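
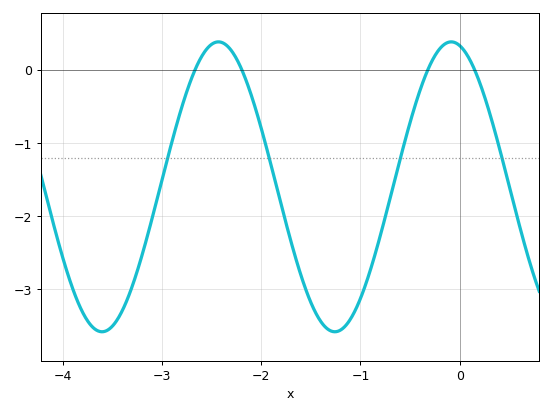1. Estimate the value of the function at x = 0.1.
0.139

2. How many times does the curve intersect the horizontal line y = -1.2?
4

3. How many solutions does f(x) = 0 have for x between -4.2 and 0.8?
4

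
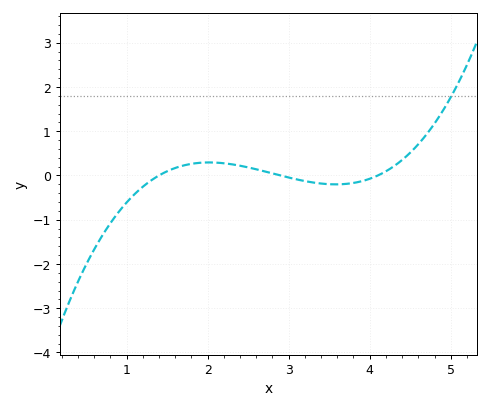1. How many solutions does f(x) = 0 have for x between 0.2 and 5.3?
3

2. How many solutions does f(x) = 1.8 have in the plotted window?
1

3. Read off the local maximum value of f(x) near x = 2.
0.3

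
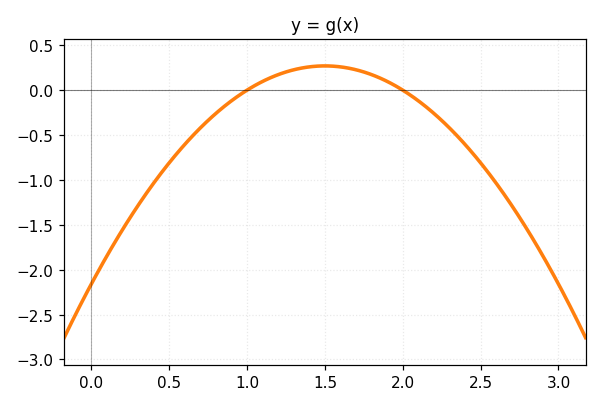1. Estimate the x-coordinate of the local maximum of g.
1.5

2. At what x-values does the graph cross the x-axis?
1, 2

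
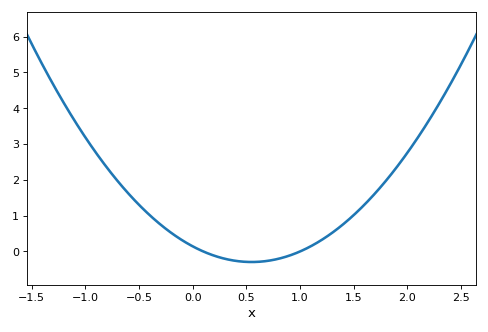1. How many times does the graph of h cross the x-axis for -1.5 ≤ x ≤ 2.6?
2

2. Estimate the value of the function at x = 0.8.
-0.203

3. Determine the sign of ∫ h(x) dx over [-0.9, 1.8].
positive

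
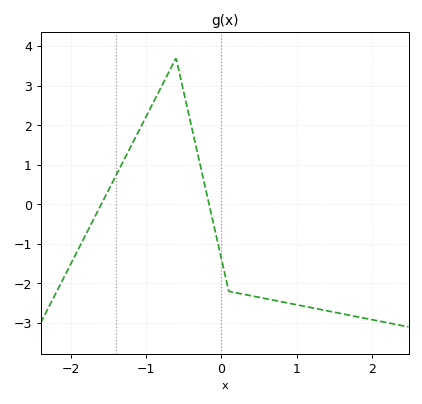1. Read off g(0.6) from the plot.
-2.4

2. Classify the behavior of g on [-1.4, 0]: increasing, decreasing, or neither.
neither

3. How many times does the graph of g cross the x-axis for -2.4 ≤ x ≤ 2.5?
2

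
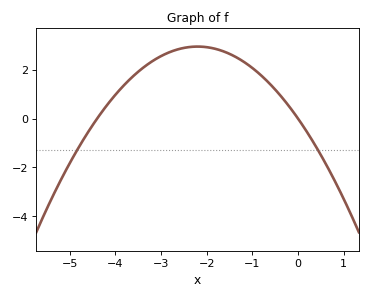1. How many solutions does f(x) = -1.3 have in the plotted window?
2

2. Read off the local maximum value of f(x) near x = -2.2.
2.95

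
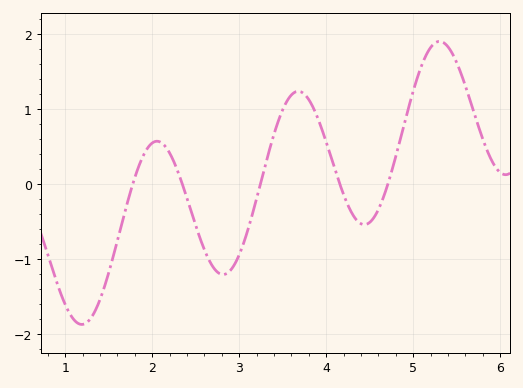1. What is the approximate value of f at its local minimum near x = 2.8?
-1.2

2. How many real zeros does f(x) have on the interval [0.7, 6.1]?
5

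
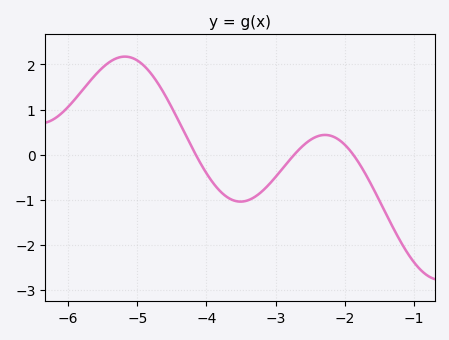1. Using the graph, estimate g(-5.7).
1.6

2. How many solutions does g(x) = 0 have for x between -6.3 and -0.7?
3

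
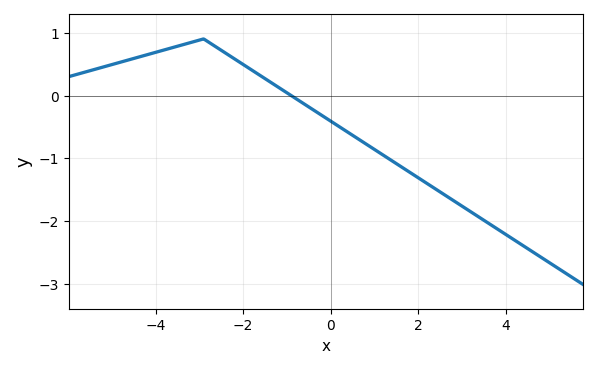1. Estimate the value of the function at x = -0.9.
0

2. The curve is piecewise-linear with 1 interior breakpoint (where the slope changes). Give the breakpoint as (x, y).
(-2.9, 0.9)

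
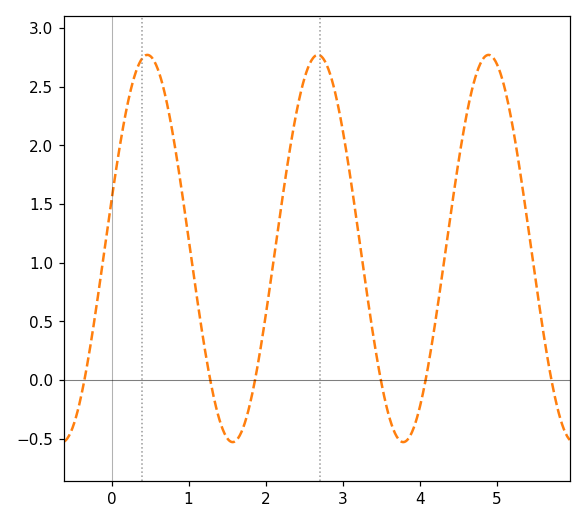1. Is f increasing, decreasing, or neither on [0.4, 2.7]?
neither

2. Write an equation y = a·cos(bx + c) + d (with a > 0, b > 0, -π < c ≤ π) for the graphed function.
y = 1.65cos(2.8x - 1.3) + 1.12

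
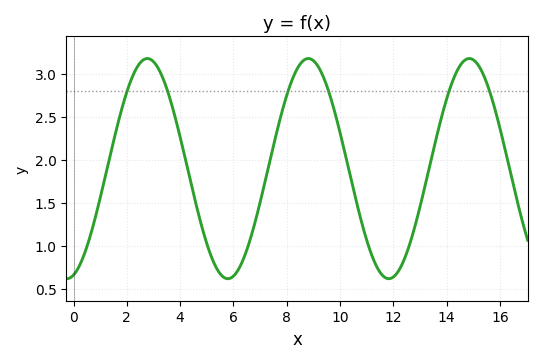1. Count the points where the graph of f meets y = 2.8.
6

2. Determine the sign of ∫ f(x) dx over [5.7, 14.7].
positive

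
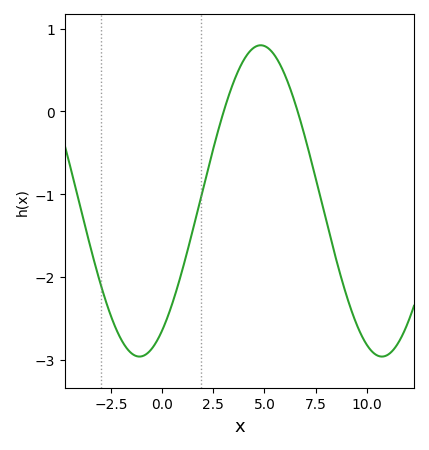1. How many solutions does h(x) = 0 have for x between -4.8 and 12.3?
2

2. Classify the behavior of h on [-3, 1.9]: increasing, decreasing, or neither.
neither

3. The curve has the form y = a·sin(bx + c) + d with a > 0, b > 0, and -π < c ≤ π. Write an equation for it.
y = 1.88sin(0.53x - 0.98) - 1.08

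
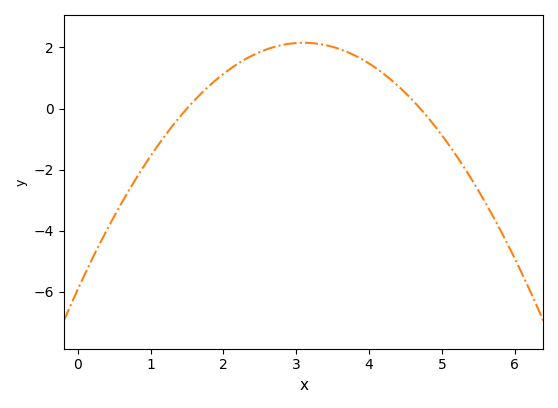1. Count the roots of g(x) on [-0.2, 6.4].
2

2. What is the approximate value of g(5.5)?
-2.6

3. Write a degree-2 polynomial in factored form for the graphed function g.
y = -0.84(x - 1.5)(x - 4.7)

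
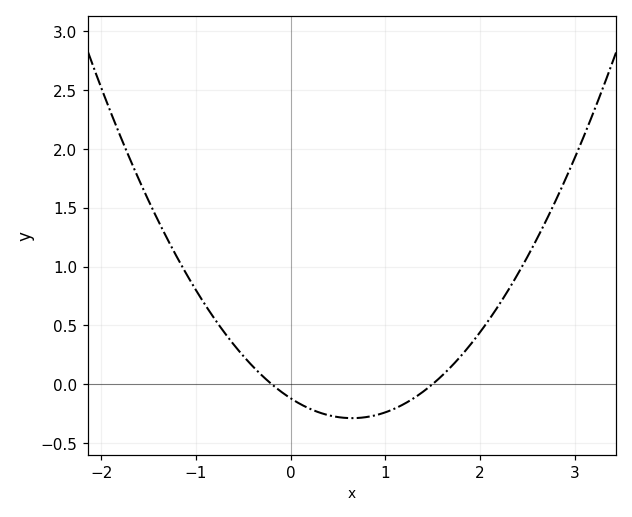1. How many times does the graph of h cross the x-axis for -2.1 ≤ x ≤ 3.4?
2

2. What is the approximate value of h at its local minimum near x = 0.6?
-0.289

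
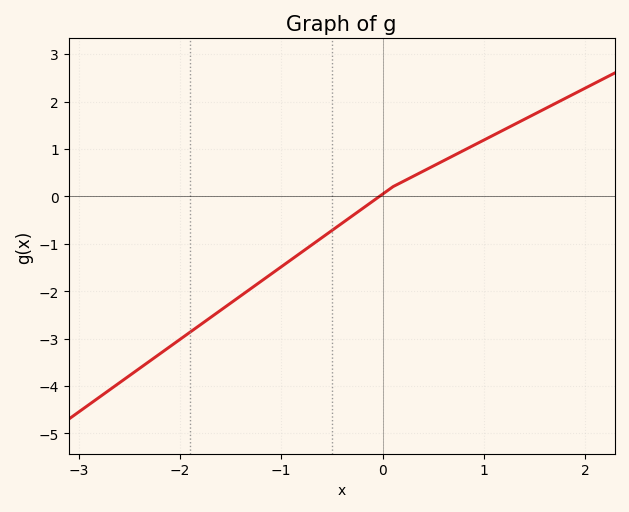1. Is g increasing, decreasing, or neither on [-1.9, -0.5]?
increasing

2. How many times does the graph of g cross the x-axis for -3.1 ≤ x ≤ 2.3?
1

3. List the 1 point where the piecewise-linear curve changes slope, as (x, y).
(0.1, 0.2)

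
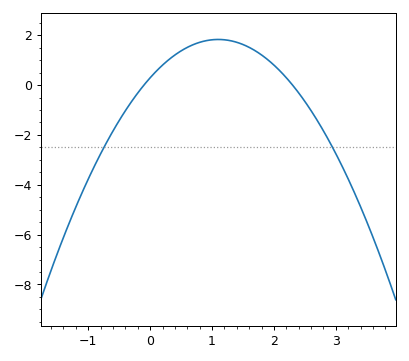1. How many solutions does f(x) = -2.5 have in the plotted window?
2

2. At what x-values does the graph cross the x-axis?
-0.1, 2.3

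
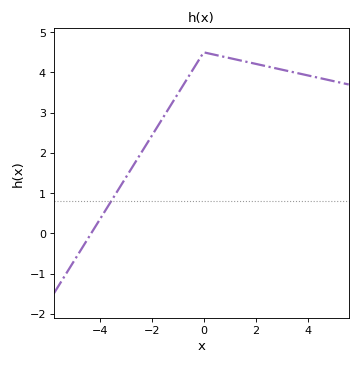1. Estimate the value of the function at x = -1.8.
2.6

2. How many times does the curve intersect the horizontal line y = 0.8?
1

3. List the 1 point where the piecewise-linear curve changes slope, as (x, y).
(0, 4.5)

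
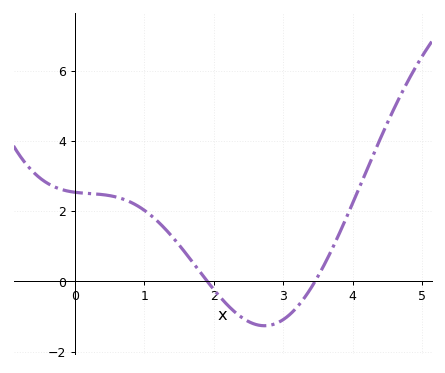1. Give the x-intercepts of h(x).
1.9, 3.5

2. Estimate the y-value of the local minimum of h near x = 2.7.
-1.2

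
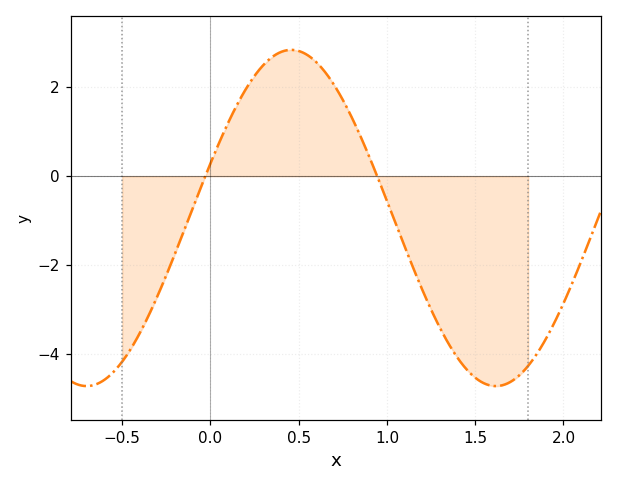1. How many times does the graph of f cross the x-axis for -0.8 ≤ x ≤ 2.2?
2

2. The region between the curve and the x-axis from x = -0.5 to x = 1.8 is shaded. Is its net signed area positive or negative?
negative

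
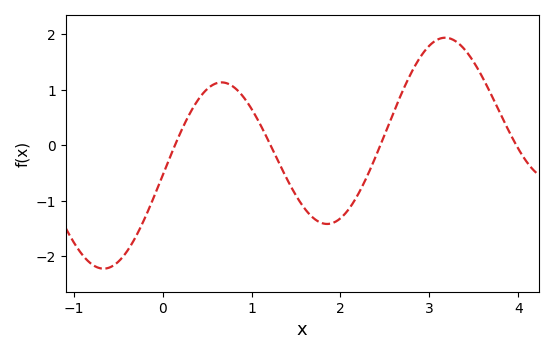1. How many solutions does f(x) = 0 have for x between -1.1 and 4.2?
4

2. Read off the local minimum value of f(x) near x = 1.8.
-1.4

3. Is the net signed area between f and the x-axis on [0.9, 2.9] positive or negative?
negative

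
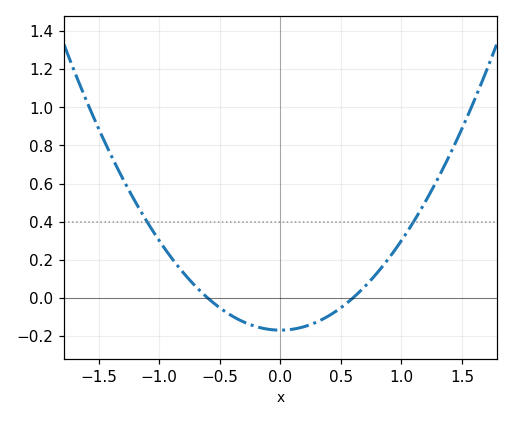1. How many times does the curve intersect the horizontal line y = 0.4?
2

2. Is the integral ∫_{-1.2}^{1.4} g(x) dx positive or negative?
positive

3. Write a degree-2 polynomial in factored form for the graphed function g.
y = 0.47(x + 0.6)(x - 0.6)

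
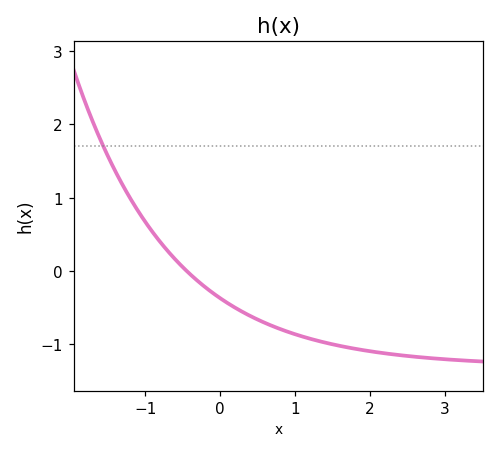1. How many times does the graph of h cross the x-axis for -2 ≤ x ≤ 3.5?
1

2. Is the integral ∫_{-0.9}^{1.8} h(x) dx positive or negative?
negative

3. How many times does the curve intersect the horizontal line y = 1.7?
1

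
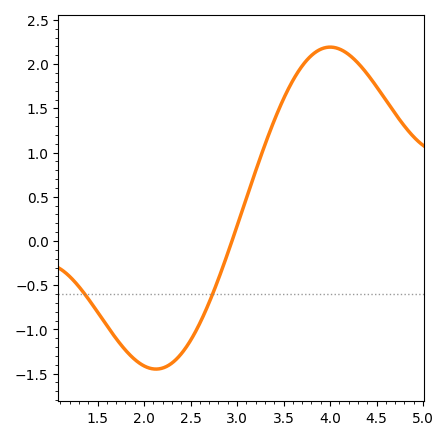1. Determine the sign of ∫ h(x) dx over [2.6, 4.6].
positive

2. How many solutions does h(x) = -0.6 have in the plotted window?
2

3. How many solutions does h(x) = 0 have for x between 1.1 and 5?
1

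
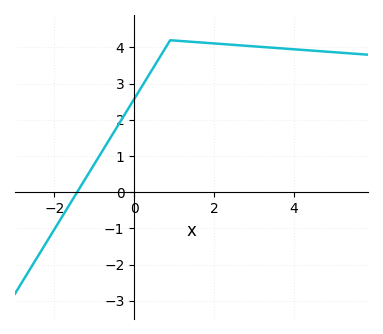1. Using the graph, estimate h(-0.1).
2.4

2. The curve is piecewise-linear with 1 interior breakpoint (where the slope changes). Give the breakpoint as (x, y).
(0.9, 4.2)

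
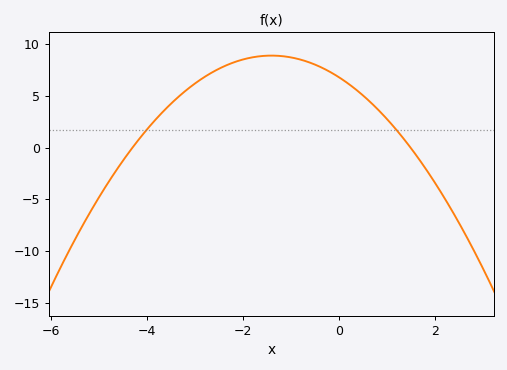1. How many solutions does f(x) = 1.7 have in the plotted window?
2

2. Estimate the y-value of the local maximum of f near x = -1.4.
8.91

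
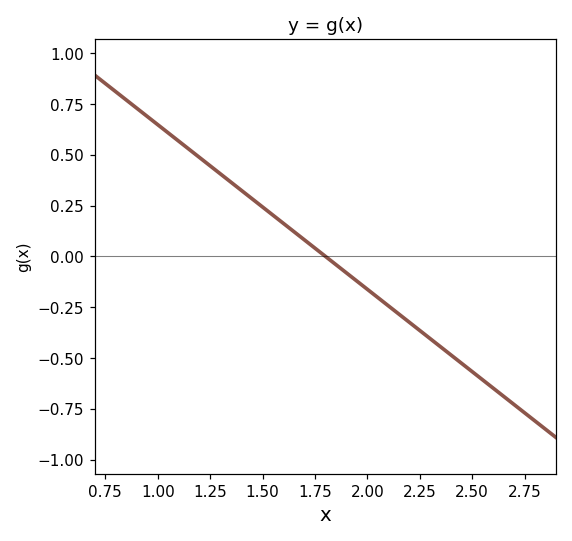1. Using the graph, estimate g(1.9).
-0.1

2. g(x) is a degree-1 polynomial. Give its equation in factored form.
y = -0.81(x - 1.8)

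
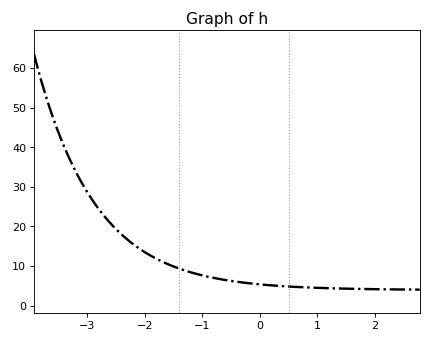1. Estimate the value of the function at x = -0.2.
5.66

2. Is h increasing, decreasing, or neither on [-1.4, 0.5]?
decreasing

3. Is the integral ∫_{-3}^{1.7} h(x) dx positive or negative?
positive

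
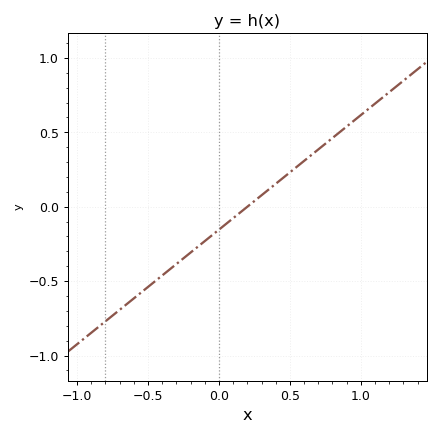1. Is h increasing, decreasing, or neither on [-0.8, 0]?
increasing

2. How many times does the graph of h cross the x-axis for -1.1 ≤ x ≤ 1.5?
1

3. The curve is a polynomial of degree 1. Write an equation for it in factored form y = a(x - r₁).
y = 0.77(x - 0.2)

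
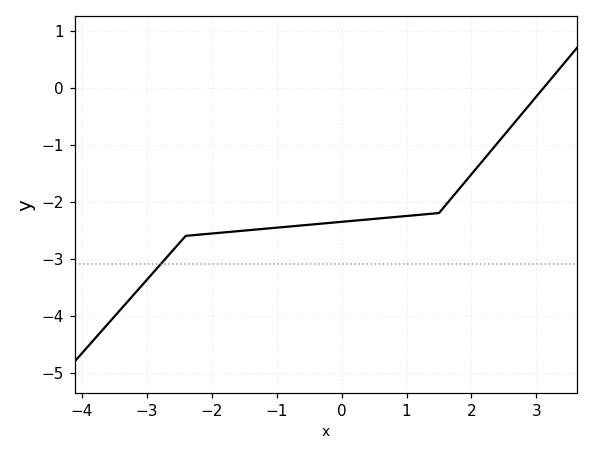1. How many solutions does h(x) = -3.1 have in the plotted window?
1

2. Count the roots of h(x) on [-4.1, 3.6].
1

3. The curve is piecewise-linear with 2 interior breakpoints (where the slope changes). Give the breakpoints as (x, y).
(-2.4, -2.6); (1.5, -2.2)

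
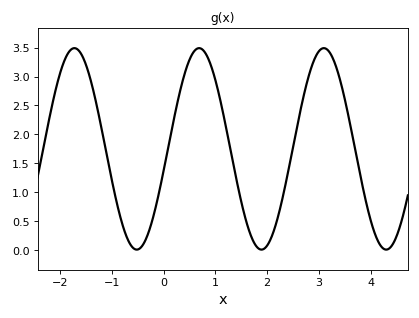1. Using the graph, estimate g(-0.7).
0.204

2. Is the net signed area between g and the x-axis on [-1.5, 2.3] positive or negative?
positive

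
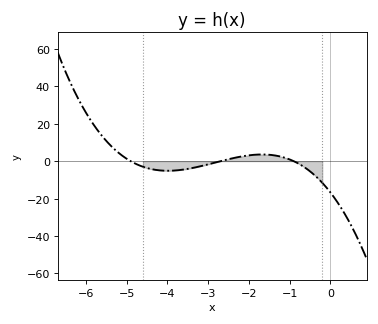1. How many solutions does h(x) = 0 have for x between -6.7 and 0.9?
3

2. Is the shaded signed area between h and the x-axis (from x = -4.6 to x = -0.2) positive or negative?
negative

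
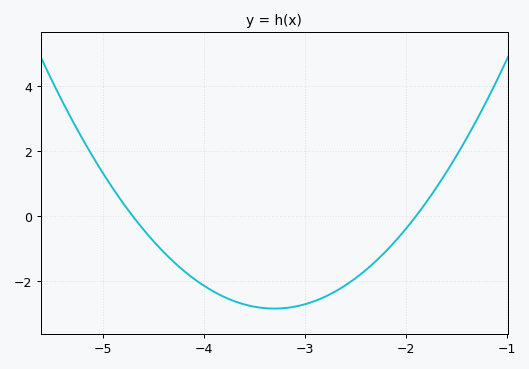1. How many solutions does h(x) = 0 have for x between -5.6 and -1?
2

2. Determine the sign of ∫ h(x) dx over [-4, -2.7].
negative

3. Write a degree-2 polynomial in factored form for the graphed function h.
y = 1.45(x + 4.7)(x + 1.9)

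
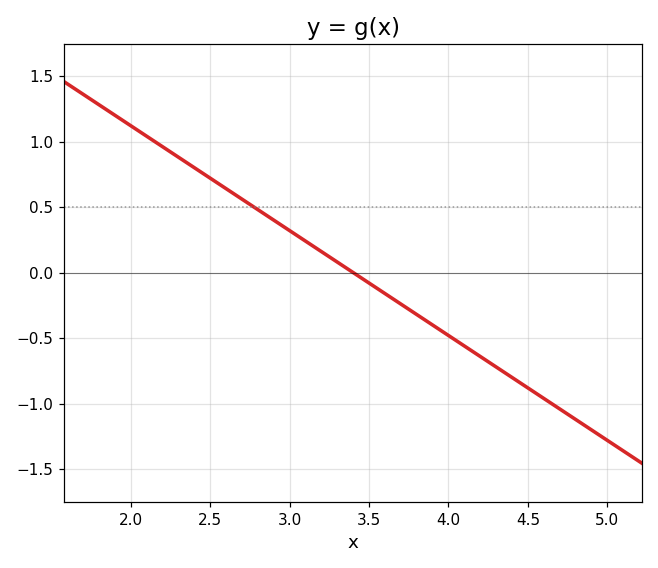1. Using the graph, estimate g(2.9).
0.4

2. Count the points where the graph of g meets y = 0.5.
1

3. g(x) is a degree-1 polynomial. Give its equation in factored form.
y = -0.8(x - 3.4)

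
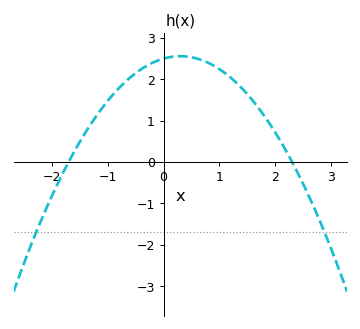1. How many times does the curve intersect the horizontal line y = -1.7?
2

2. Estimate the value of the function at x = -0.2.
2.4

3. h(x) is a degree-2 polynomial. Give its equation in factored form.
y = -0.64(x + 1.7)(x - 2.3)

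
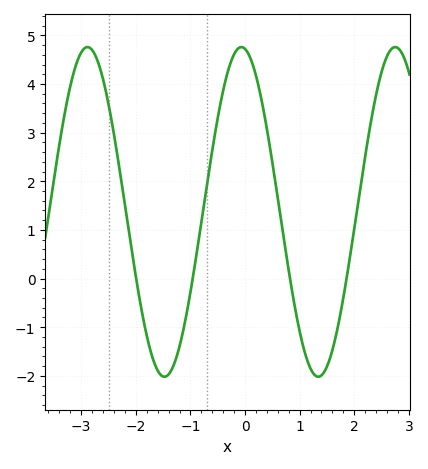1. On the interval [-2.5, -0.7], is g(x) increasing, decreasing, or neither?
neither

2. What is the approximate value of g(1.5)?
-1.81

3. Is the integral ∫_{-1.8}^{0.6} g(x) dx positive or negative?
positive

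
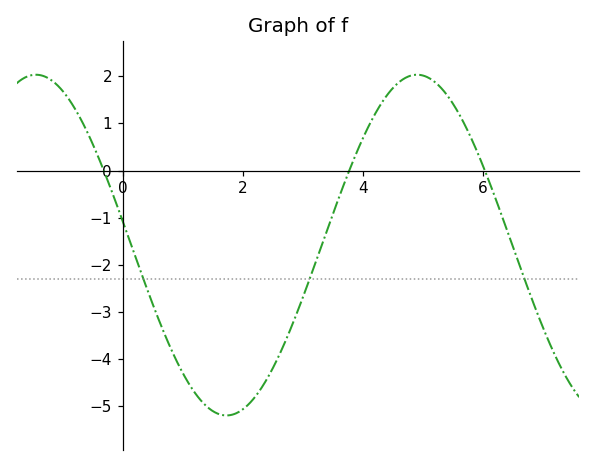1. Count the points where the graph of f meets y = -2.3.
3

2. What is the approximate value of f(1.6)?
-5.16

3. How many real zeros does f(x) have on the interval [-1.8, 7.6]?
3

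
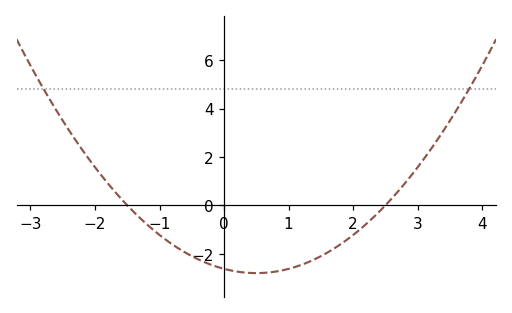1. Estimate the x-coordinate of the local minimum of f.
0.5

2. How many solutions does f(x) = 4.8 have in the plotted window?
2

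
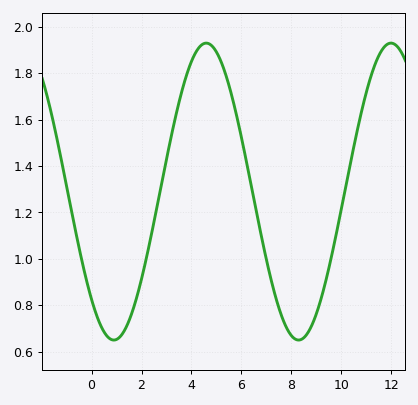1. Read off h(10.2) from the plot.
1.32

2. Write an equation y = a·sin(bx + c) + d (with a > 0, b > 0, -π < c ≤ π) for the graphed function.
y = 0.64sin(0.85x - 2.3) + 1.29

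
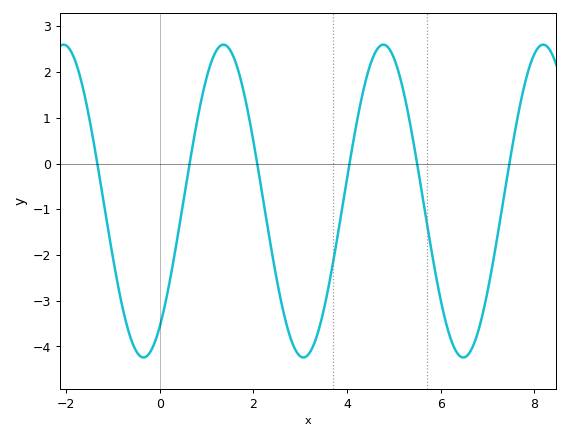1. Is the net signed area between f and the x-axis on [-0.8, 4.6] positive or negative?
negative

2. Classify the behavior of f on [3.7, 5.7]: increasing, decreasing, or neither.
neither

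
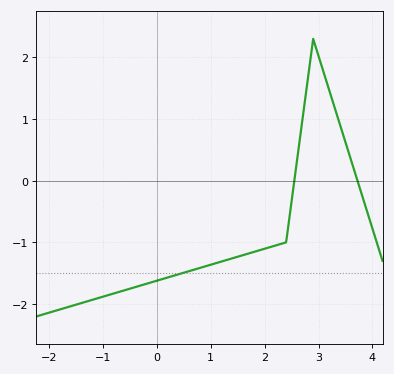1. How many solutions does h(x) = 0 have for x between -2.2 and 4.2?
2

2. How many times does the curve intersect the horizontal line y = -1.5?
1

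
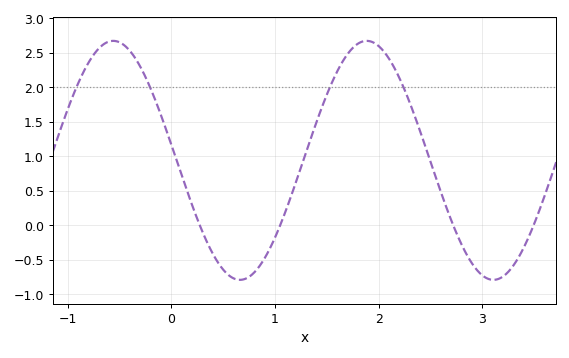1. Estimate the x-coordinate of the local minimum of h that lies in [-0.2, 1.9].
0.7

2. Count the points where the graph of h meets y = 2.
4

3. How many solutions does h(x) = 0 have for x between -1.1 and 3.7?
4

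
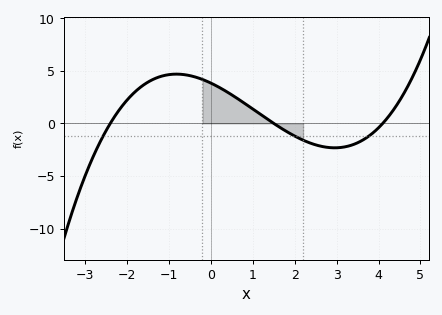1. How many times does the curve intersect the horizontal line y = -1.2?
3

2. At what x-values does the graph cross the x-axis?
-2.4, 1.5, 4.1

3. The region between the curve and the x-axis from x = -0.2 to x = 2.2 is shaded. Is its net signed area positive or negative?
positive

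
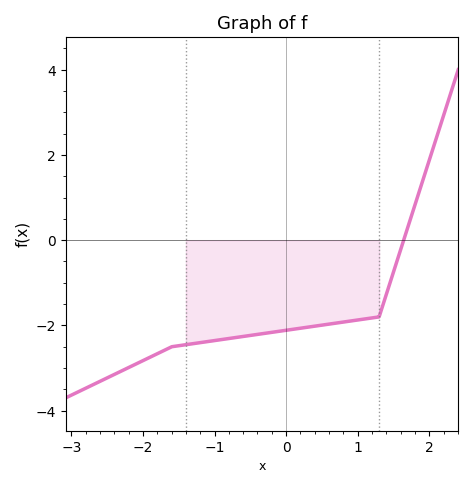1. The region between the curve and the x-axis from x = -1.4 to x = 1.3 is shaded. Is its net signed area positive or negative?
negative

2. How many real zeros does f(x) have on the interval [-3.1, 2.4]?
1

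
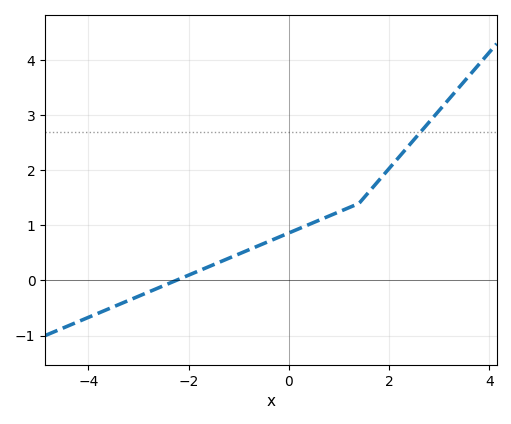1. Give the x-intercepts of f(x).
-2.2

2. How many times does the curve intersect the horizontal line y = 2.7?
1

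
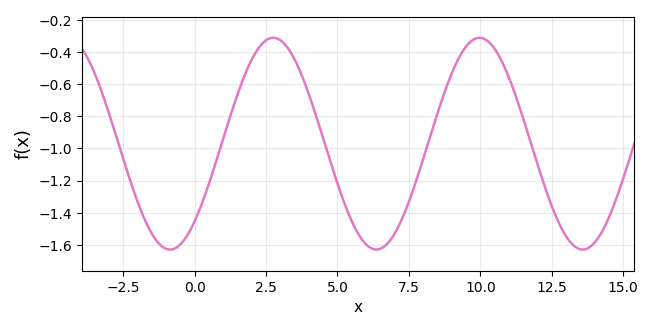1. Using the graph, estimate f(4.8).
-1.11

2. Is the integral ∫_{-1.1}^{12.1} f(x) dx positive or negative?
negative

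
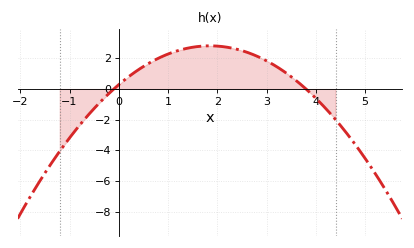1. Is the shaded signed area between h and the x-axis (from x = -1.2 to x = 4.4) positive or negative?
positive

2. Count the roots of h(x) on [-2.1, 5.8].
2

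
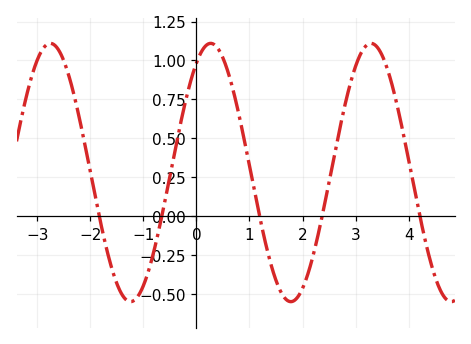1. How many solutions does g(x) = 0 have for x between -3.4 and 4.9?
5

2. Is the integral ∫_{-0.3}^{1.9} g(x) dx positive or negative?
positive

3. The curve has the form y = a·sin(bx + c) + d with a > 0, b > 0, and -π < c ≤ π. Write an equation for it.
y = 0.83sin(2.08x + 1.01) + 0.28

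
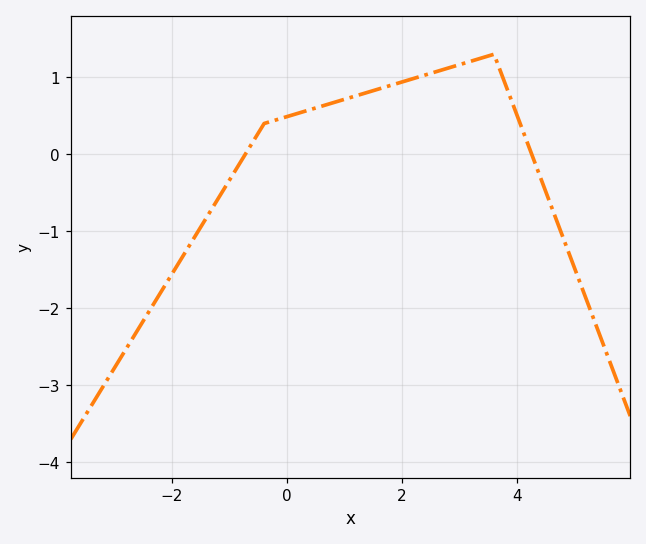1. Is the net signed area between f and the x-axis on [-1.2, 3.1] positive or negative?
positive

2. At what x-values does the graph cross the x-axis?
-0.728, 4.26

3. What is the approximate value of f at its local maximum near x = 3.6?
1.3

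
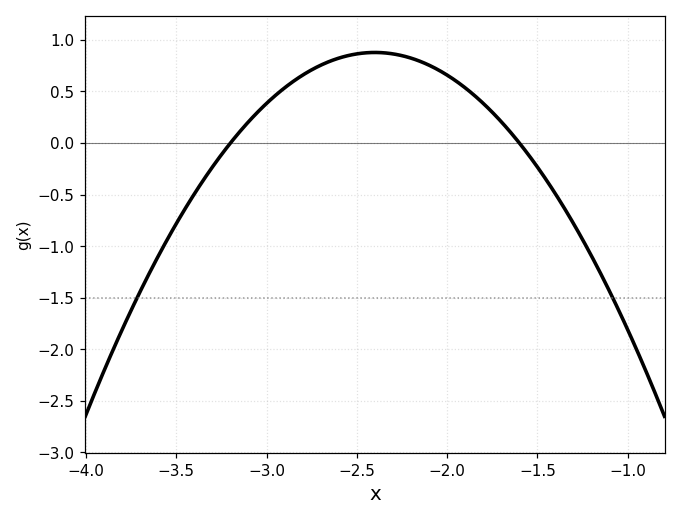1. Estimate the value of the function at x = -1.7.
0.2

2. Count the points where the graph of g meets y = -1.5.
2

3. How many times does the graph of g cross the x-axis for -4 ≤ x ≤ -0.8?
2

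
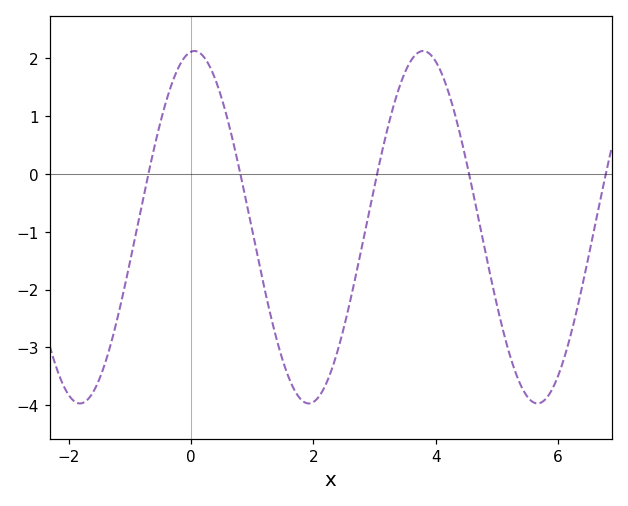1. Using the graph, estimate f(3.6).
1.97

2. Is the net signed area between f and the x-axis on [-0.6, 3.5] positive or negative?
negative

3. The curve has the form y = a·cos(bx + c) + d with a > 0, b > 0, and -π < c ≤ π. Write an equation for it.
y = 3.05cos(1.68x - 0.09) - 0.92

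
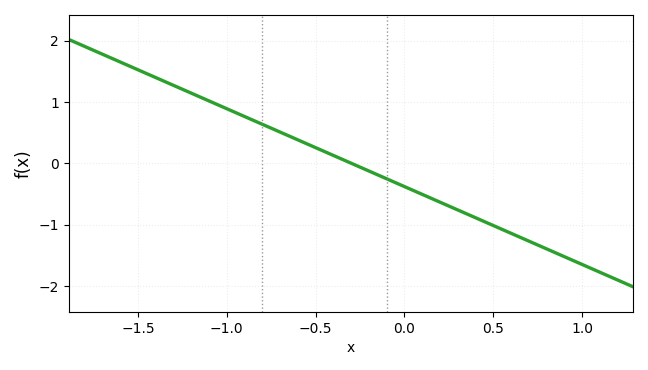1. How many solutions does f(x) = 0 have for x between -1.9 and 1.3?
1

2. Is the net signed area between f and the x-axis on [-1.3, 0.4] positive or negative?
positive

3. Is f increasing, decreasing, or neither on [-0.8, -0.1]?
decreasing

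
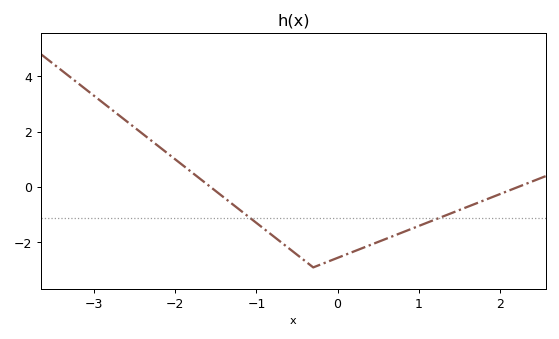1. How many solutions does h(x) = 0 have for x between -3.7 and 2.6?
2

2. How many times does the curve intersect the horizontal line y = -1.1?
2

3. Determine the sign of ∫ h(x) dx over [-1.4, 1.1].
negative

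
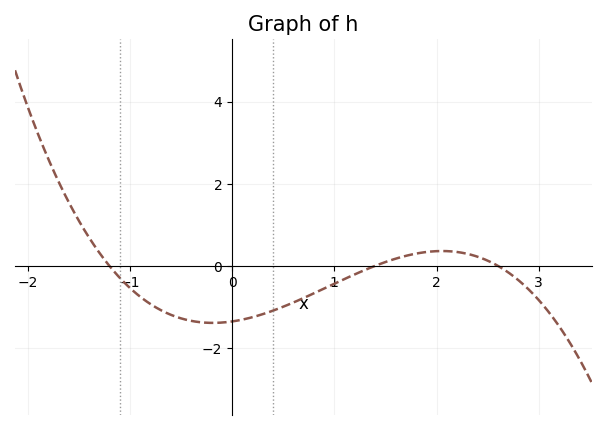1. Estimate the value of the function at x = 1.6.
0.174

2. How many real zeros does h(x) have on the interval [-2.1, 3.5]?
3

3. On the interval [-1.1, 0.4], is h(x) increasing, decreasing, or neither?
neither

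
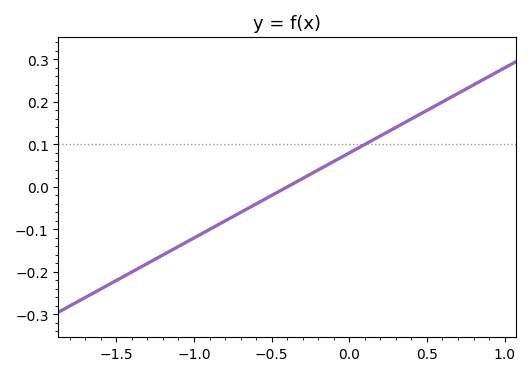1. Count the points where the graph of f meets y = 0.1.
1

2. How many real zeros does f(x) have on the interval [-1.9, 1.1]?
1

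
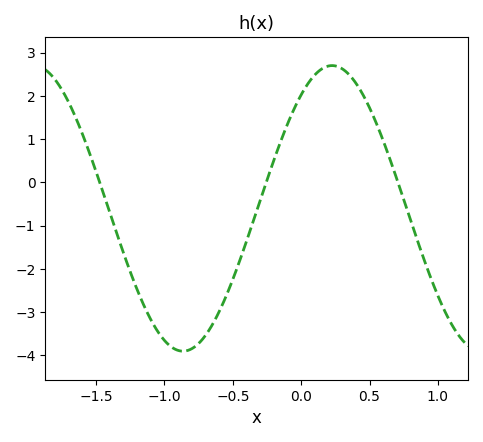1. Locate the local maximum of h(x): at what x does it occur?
0.25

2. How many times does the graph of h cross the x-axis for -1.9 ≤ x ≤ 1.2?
3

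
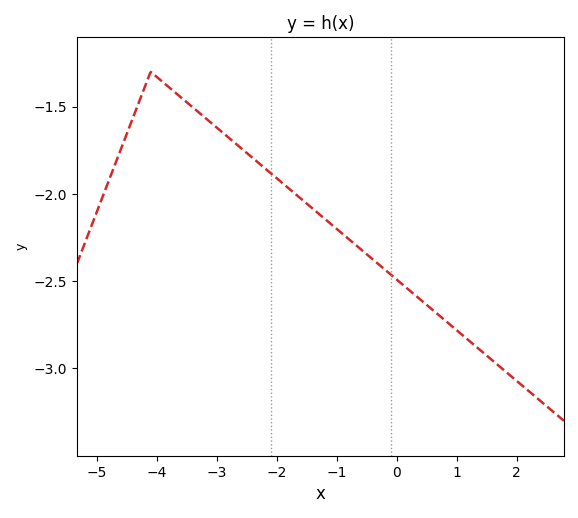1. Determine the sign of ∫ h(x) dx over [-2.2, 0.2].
negative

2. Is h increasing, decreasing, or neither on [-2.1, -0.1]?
decreasing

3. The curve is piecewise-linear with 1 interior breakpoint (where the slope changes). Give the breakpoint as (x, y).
(-4.1, -1.3)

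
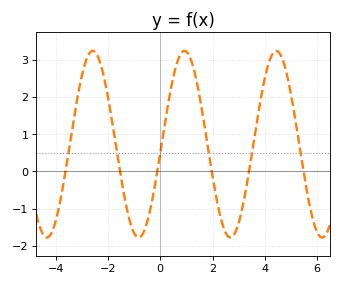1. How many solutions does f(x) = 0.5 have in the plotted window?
6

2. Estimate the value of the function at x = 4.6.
3.14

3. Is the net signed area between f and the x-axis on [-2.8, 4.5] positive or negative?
positive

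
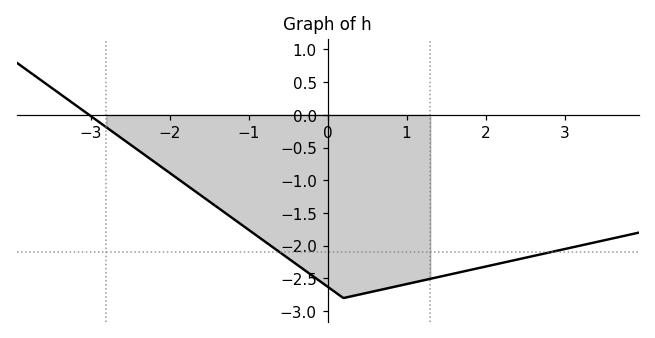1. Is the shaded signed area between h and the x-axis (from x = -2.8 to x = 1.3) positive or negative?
negative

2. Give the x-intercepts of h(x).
-3.02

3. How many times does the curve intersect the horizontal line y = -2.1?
2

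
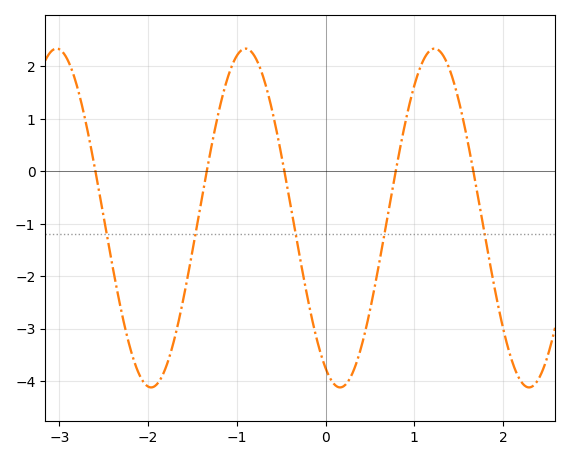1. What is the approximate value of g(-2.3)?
-2.7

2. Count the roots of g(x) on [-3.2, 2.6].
5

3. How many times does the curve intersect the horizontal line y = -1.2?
5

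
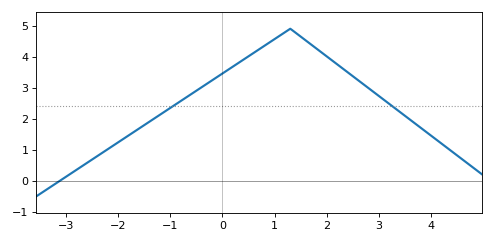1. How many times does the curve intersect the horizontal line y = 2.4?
2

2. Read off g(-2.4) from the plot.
0.792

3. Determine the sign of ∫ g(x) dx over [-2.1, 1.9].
positive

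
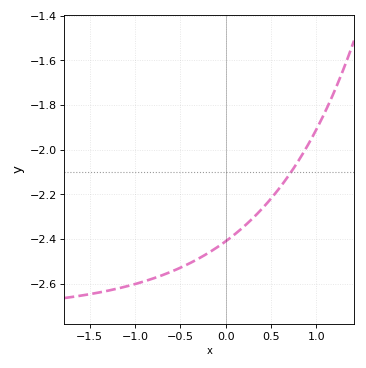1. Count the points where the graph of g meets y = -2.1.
1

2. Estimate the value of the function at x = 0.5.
-2.22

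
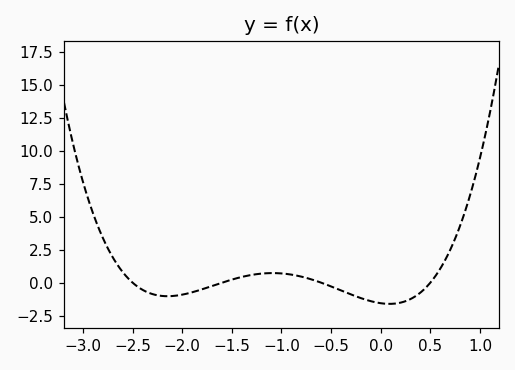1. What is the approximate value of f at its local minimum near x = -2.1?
-1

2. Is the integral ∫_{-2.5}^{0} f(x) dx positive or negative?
negative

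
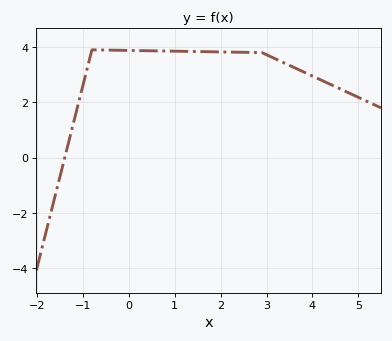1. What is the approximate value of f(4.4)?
2.6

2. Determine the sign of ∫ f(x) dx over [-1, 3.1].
positive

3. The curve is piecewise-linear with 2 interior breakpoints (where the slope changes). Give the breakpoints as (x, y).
(-0.8, 3.9); (2.9, 3.8)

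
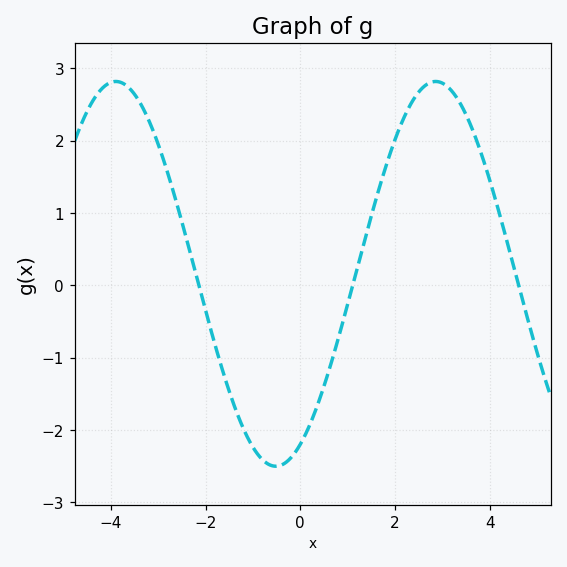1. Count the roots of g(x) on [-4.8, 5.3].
3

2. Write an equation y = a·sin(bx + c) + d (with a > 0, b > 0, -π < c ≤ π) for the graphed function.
y = 2.66sin(0.93x - 1.1) + 0.16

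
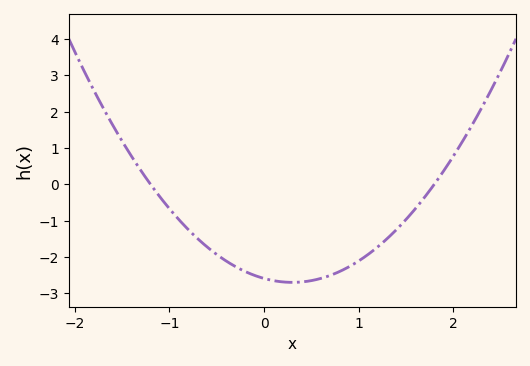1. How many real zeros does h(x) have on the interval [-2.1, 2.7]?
2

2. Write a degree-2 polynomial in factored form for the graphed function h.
y = 1.2(x + 1.2)(x - 1.8)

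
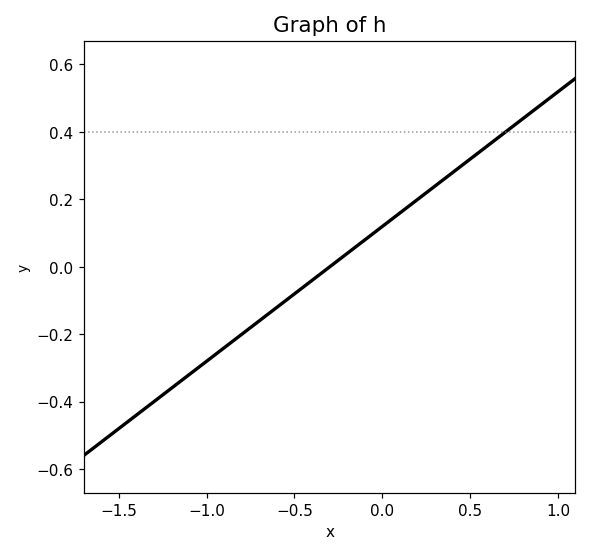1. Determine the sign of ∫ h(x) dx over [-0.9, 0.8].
positive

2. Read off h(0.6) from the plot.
0.36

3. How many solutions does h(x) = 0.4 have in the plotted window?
1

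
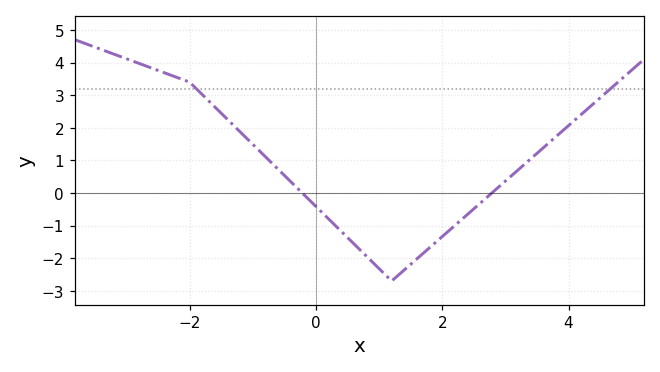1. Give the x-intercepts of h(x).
-0.2, 2.8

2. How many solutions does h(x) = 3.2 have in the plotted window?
2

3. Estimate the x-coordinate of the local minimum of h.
1.2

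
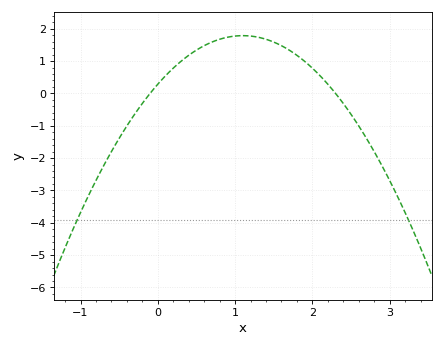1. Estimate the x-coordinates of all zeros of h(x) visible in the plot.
-0.1, 2.3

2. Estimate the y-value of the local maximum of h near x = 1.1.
1.79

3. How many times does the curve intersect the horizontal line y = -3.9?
2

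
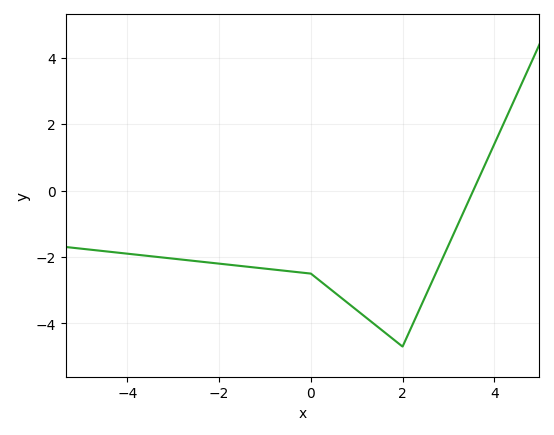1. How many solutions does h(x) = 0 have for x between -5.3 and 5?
1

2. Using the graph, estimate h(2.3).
-3.8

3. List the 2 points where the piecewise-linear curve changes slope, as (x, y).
(0, -2.5); (2, -4.7)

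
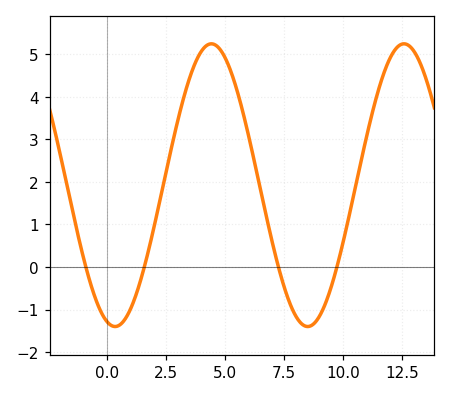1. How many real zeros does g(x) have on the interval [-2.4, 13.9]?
4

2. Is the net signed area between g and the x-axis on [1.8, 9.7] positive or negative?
positive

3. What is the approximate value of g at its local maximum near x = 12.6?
5.2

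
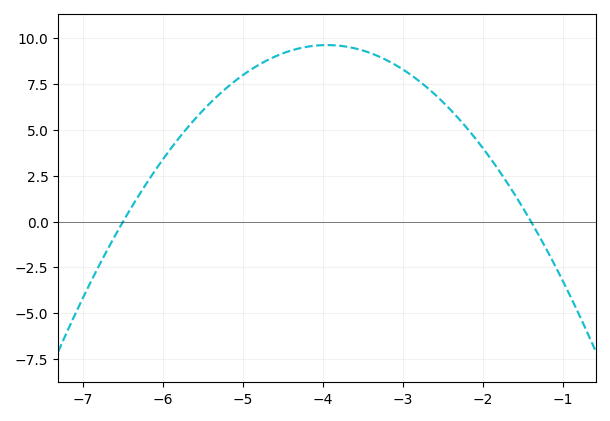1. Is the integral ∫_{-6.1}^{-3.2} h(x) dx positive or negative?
positive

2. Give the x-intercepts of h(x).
-6.5, -1.4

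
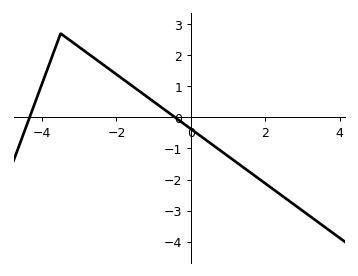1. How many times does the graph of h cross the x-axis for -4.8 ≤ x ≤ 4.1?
2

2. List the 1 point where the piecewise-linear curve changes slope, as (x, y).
(-3.5, 2.7)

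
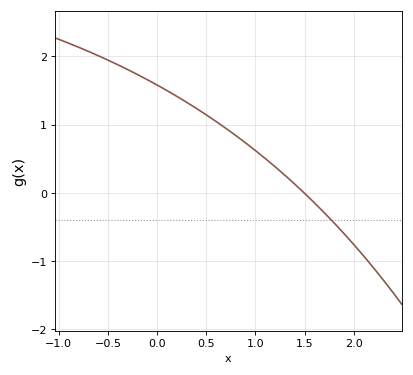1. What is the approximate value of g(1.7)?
-0.3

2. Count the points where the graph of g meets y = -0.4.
1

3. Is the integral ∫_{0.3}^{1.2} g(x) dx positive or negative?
positive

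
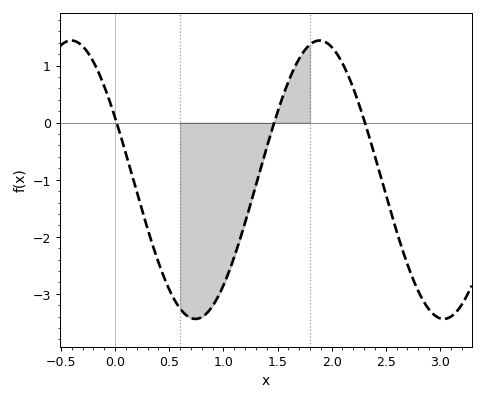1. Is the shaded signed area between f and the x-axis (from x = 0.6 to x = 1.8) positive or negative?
negative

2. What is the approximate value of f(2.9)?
-3.3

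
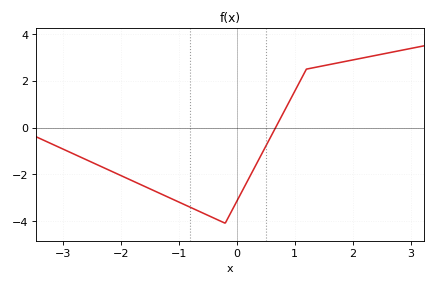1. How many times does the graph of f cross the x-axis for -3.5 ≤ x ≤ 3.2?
1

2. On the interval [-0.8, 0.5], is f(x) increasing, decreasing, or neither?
neither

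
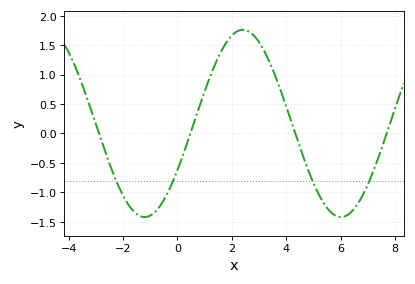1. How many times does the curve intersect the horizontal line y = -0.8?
4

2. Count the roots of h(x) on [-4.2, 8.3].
4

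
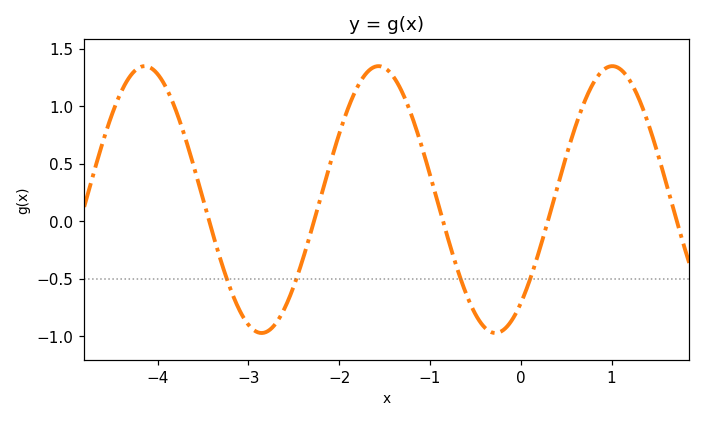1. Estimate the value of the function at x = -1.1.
0.7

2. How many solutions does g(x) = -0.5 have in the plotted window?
4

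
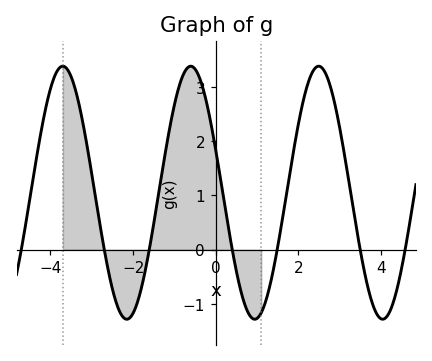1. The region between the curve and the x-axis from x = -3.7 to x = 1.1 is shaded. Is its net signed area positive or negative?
positive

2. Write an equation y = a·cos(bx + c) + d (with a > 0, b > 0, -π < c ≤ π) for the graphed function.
y = 2.33cos(2.03x + 1.23) + 1.05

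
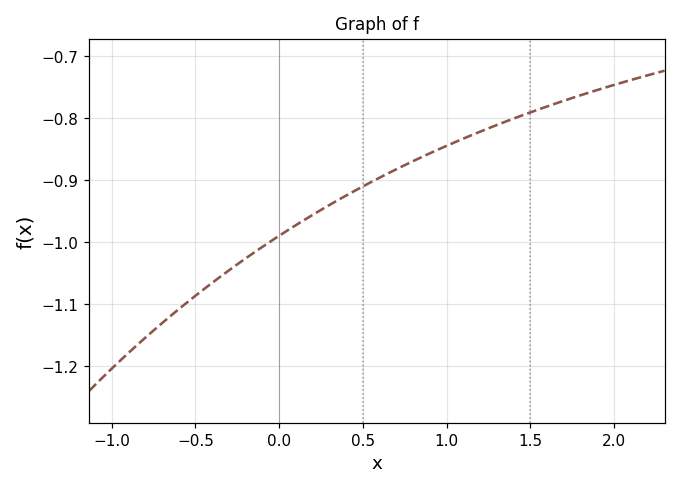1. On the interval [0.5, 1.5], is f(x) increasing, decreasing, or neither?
increasing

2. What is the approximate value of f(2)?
-0.746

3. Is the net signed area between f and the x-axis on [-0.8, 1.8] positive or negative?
negative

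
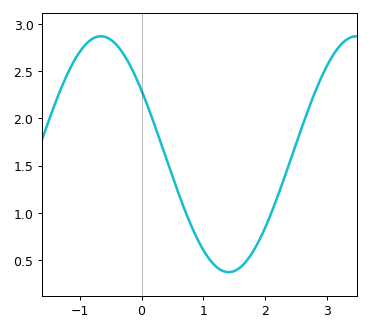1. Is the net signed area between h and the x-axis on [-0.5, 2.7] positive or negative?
positive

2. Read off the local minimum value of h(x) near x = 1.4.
0.37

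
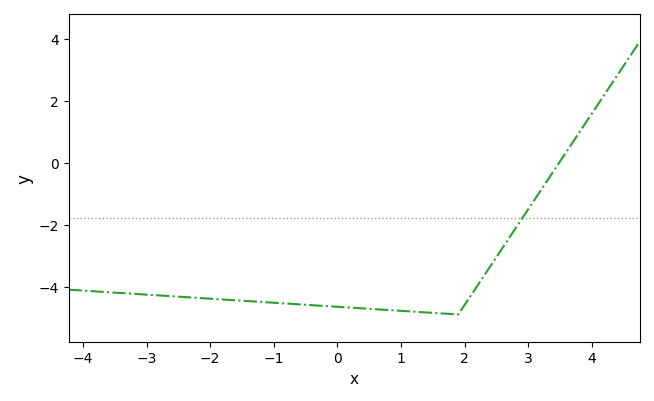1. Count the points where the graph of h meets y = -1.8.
1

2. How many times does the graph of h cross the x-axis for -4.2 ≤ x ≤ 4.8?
1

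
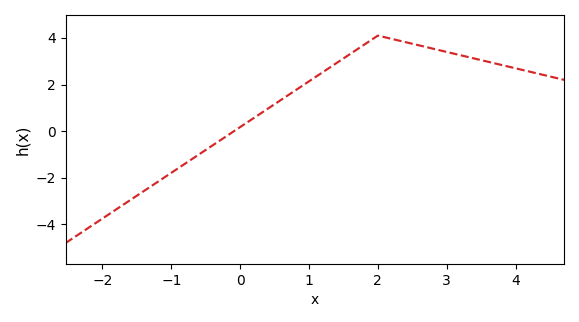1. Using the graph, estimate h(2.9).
3.4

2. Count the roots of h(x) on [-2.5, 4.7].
1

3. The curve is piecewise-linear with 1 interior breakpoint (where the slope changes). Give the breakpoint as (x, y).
(2, 4.1)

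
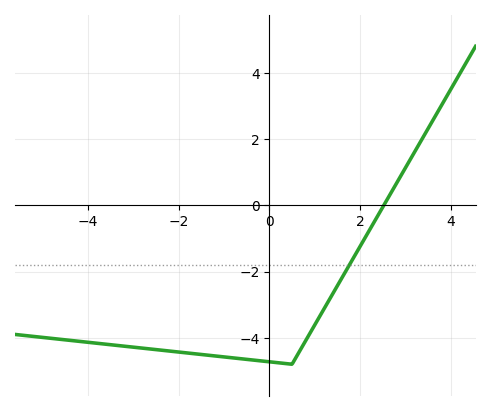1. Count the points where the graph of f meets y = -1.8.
1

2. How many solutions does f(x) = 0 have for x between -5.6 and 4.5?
1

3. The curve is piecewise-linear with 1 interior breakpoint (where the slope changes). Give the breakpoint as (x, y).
(0.5, -4.8)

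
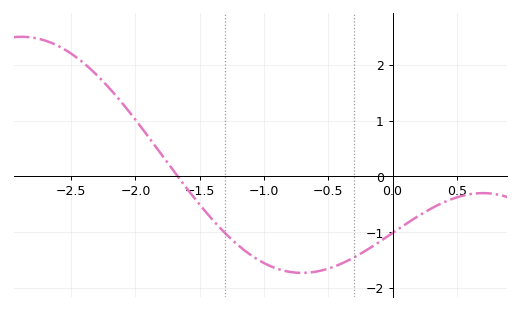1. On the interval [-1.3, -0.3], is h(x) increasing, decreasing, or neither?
neither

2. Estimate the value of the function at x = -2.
1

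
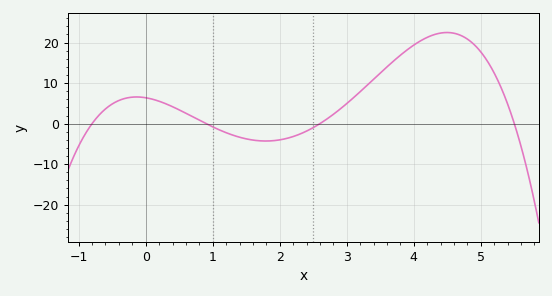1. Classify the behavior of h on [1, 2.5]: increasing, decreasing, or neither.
neither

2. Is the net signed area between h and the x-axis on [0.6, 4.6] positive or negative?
positive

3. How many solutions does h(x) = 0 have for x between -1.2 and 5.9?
4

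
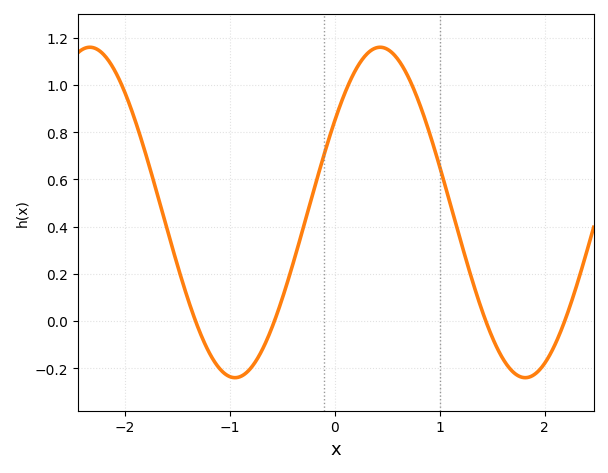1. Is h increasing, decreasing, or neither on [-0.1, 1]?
neither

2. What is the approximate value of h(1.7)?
-0.22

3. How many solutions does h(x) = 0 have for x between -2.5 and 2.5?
4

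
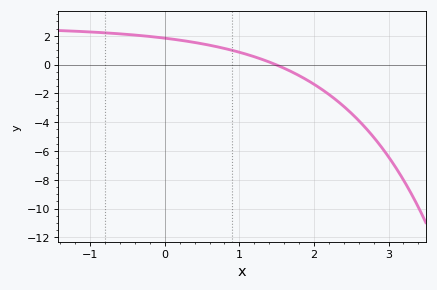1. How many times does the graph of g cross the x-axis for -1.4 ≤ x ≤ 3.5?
1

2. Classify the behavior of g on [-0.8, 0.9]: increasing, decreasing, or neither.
decreasing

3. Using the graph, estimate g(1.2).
0.55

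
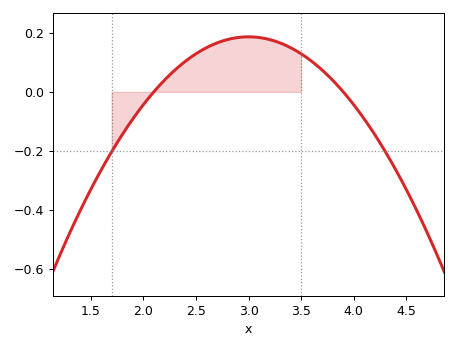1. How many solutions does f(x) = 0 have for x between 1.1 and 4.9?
2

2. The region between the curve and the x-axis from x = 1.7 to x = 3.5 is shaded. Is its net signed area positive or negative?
positive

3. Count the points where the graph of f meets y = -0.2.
2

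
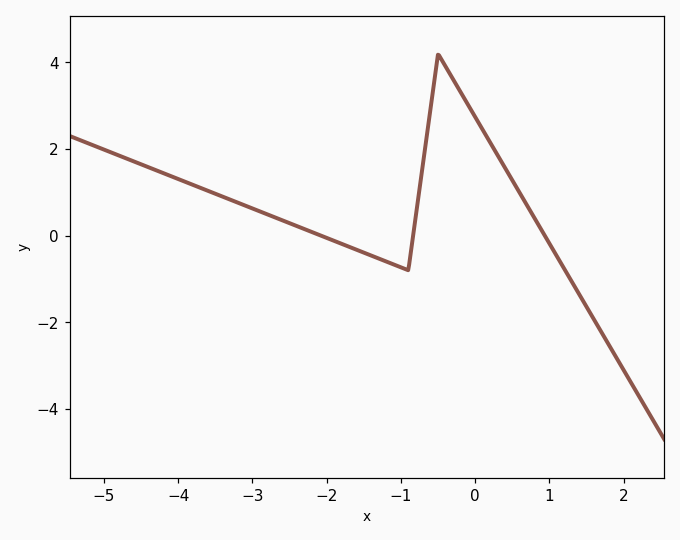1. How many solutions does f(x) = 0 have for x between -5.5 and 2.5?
3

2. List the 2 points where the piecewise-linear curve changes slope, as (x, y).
(-0.9, -0.8); (-0.5, 4.2)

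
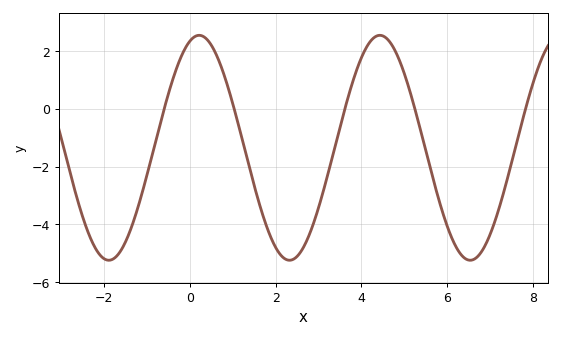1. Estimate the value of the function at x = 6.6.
-5.22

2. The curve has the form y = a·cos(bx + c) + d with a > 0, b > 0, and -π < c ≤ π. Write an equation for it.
y = 3.89cos(1.49x - 0.32) - 1.35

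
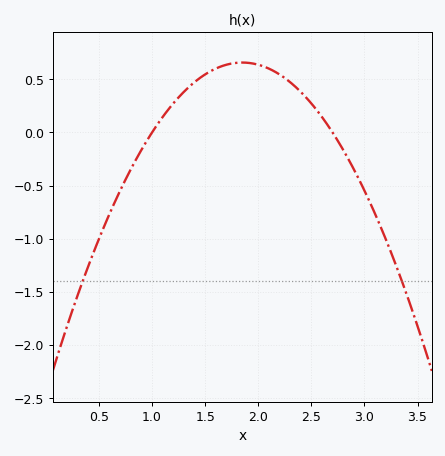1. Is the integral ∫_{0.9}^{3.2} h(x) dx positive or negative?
positive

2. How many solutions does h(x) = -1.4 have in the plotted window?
2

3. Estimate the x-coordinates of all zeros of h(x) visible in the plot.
1, 2.7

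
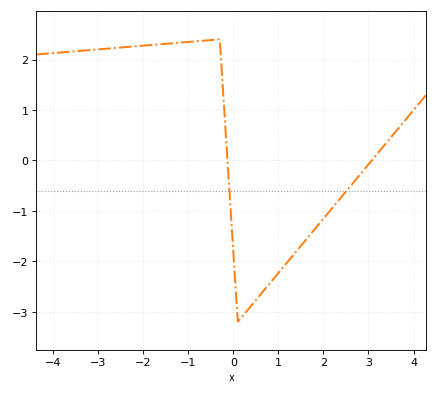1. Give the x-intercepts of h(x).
-0.2, 3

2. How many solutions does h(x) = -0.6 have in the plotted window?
2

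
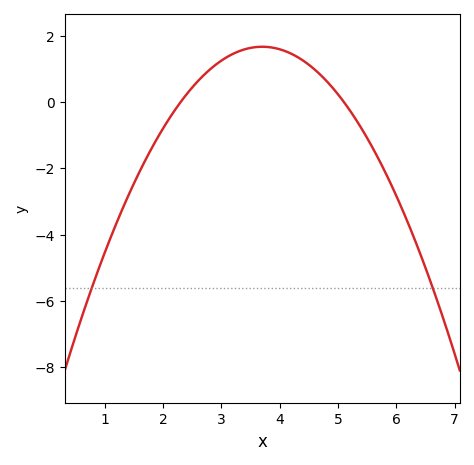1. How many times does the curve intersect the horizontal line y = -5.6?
2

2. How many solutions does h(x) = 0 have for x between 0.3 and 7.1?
2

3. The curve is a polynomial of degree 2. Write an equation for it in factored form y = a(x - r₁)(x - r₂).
y = -0.85(x - 2.3)(x - 5.1)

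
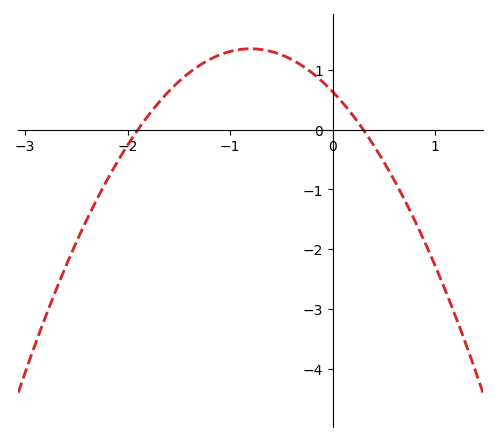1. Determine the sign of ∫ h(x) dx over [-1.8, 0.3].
positive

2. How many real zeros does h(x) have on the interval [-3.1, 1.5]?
2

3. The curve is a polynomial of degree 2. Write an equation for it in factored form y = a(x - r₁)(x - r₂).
y = -1.12(x + 1.9)(x - 0.3)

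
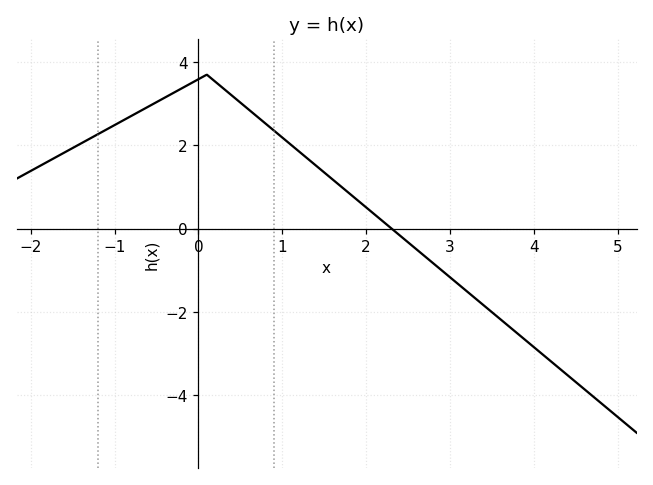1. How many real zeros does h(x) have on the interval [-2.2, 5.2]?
1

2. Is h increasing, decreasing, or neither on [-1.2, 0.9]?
neither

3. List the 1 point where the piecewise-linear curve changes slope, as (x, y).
(0.1, 3.7)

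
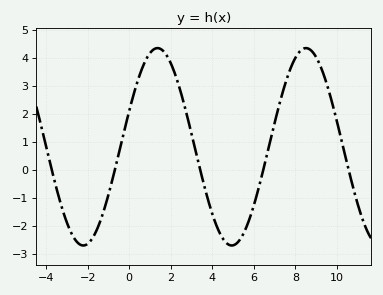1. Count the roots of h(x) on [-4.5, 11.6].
5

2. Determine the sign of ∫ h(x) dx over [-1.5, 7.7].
positive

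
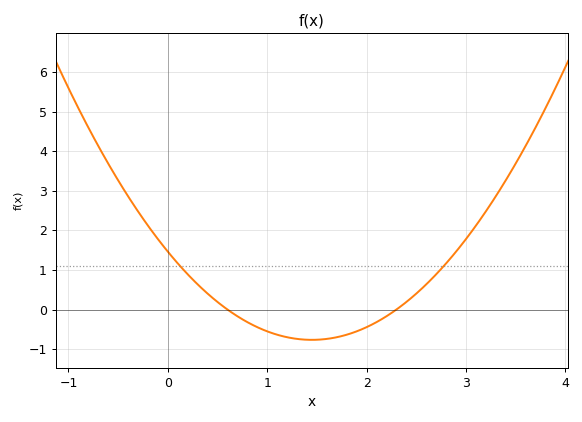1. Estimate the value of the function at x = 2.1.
-0.3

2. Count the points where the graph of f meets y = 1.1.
2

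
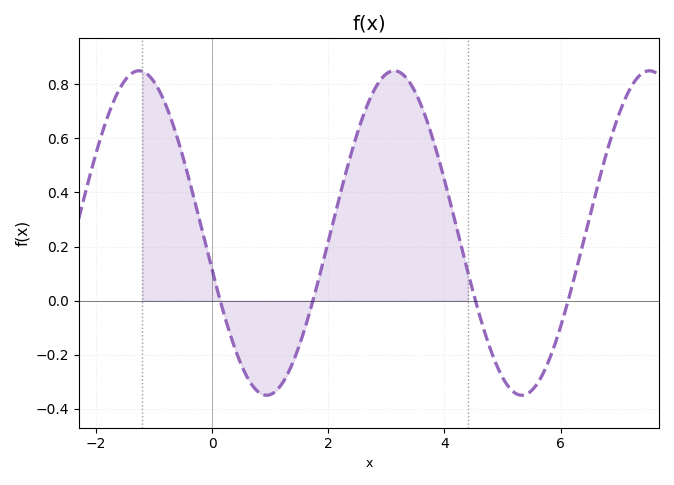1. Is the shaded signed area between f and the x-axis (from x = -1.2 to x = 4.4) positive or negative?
positive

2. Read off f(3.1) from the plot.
0.849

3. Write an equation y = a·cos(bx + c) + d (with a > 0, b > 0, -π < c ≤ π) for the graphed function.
y = 0.6cos(1.43x + 1.8) + 0.25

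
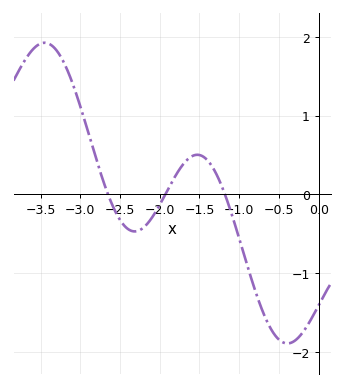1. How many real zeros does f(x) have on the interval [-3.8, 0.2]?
3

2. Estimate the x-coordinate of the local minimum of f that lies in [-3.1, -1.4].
-2.32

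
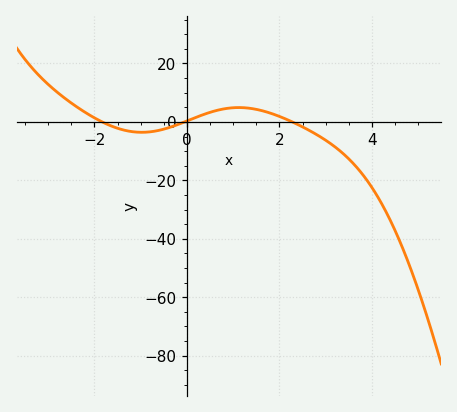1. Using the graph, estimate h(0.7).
4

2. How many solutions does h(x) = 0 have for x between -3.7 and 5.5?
3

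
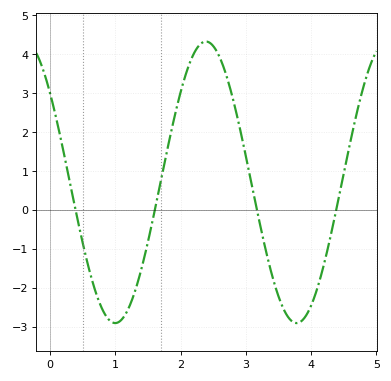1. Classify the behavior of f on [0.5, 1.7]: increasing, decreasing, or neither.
neither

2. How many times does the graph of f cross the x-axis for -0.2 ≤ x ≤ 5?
4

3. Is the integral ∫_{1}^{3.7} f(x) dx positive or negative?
positive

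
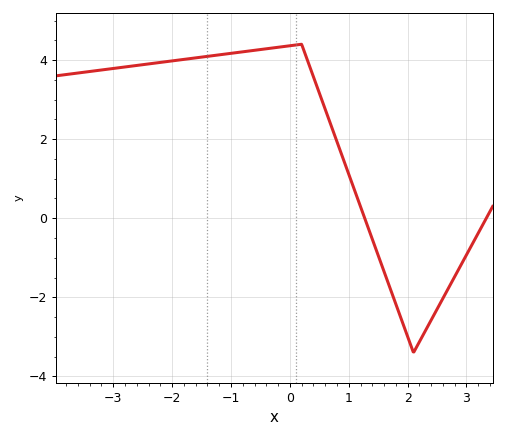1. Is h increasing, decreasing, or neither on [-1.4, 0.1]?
increasing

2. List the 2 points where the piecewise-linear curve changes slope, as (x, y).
(0.2, 4.4); (2.1, -3.4)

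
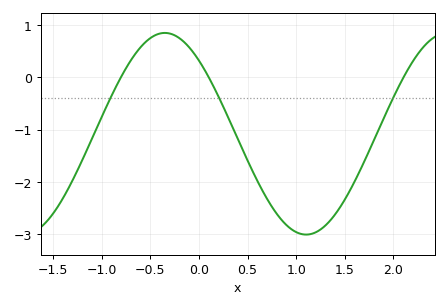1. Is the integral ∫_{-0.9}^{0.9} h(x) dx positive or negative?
negative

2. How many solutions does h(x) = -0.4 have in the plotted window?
3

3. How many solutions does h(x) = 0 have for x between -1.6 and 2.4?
3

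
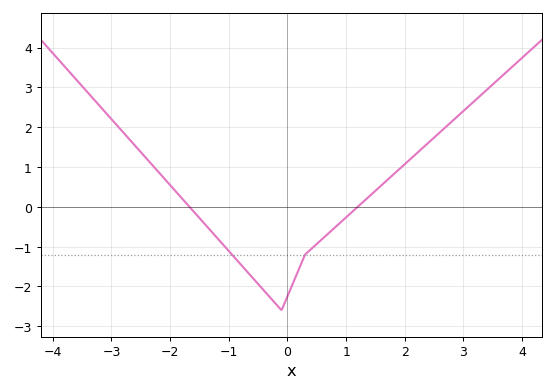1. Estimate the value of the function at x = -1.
-1.11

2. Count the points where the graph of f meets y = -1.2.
2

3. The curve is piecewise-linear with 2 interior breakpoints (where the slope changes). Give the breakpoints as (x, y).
(-0.1, -2.6); (0.3, -1.2)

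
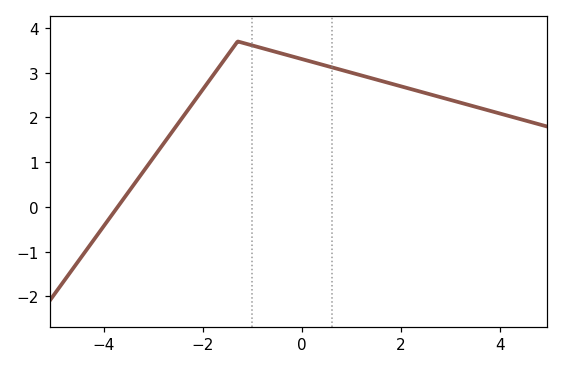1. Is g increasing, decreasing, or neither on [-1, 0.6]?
decreasing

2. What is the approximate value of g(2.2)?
2.6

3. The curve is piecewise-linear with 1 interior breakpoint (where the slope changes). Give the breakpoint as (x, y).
(-1.3, 3.7)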